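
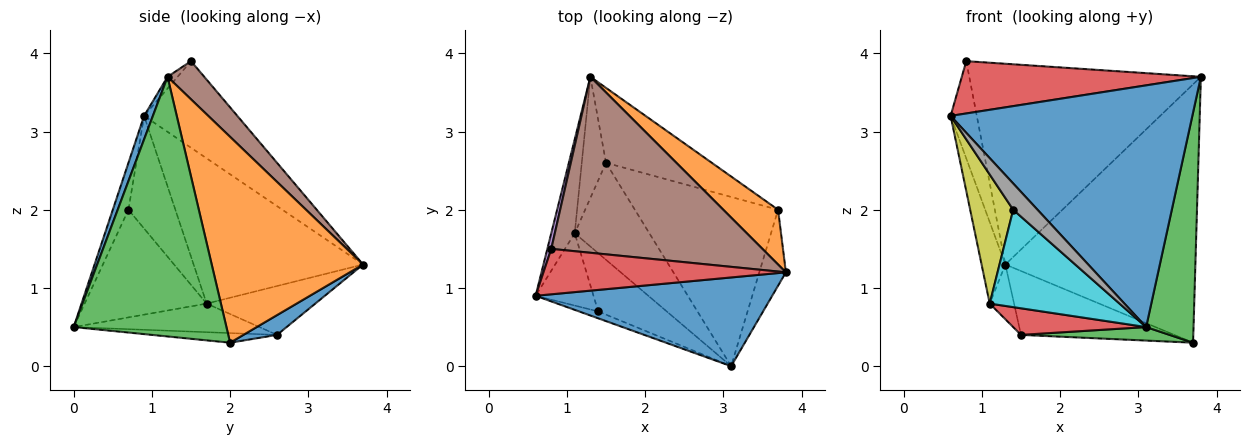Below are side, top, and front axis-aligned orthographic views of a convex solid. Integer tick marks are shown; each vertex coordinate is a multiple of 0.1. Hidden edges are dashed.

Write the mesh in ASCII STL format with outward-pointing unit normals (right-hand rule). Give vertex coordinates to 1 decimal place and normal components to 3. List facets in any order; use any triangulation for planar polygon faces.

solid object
 facet normal 0.034 -0.938 0.344
  outer loop
   vertex 3.1 0.0 0.5
   vertex 3.8 1.2 3.7
   vertex 0.6 0.9 3.2
  endloop
 endfacet
 facet normal 0.615 0.772 0.163
  outer loop
   vertex 3.7 2.0 0.3
   vertex 1.3 3.7 1.3
   vertex 3.8 1.2 3.7
  endloop
 endfacet
 facet normal 0.951 -0.295 -0.097
  outer loop
   vertex 3.7 2.0 0.3
   vertex 3.8 1.2 3.7
   vertex 3.1 0.0 0.5
  endloop
 endfacet
 facet normal -0.032 -0.754 0.656
  outer loop
   vertex 0.8 1.5 3.9
   vertex 0.6 0.9 3.2
   vertex 3.8 1.2 3.7
  endloop
 endfacet
 facet normal -0.962 0.270 0.043
  outer loop
   vertex 0.8 1.5 3.9
   vertex 1.3 3.7 1.3
   vertex 0.6 0.9 3.2
  endloop
 endfacet
 facet normal 0.118 0.747 0.655
  outer loop
   vertex 0.8 1.5 3.9
   vertex 3.8 1.2 3.7
   vertex 1.3 3.7 1.3
  endloop
 endfacet
 facet normal -0.978 0.137 -0.158
  outer loop
   vertex 1.1 1.7 0.8
   vertex 0.6 0.9 3.2
   vertex 1.3 3.7 1.3
  endloop
 endfacet
 facet normal -0.528 -0.821 -0.215
  outer loop
   vertex 1.4 0.7 2.0
   vertex 3.1 0.0 0.5
   vertex 0.6 0.9 3.2
  endloop
 endfacet
 facet normal -0.689 -0.632 -0.354
  outer loop
   vertex 1.4 0.7 2.0
   vertex 0.6 0.9 3.2
   vertex 1.1 1.7 0.8
  endloop
 endfacet
 facet normal -0.628 -0.668 -0.400
  outer loop
   vertex 1.4 0.7 2.0
   vertex 1.1 1.7 0.8
   vertex 3.1 0.0 0.5
  endloop
 endfacet
 facet normal 0.141 0.642 -0.754
  outer loop
   vertex 1.5 2.6 0.4
   vertex 1.3 3.7 1.3
   vertex 3.7 2.0 0.3
  endloop
 endfacet
 facet normal -0.878 0.197 -0.436
  outer loop
   vertex 1.5 2.6 0.4
   vertex 1.1 1.7 0.8
   vertex 1.3 3.7 1.3
  endloop
 endfacet
 facet normal -0.067 -0.079 -0.995
  outer loop
   vertex 1.5 2.6 0.4
   vertex 3.7 2.0 0.3
   vertex 3.1 0.0 0.5
  endloop
 endfacet
 facet normal -0.347 -0.248 -0.905
  outer loop
   vertex 1.5 2.6 0.4
   vertex 3.1 0.0 0.5
   vertex 1.1 1.7 0.8
  endloop
 endfacet
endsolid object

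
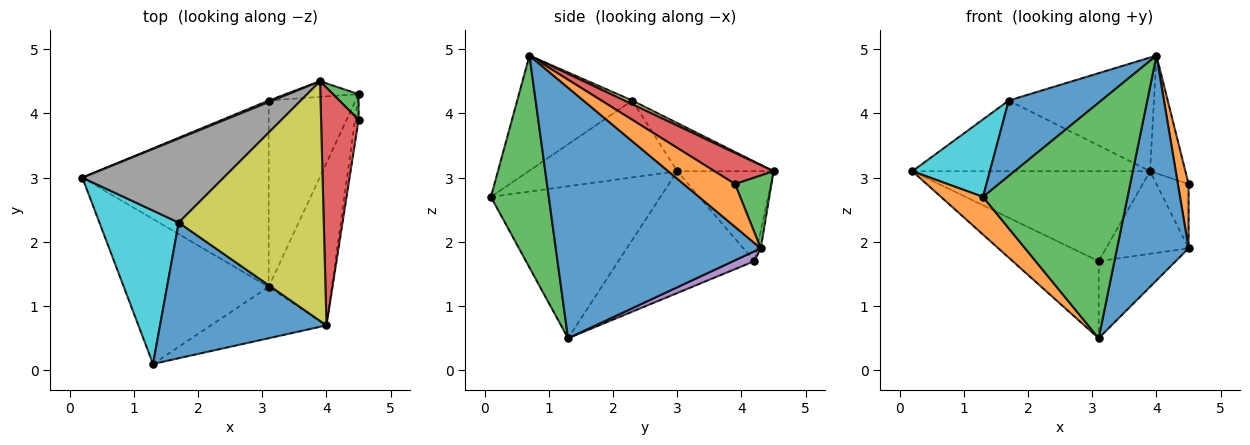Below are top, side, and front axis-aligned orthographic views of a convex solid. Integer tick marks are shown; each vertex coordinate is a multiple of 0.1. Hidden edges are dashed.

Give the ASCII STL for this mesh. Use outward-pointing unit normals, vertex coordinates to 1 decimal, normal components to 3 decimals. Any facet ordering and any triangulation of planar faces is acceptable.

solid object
 facet normal 0.918 -0.321 -0.232
  outer loop
   vertex 3.1 1.3 0.5
   vertex 4.5 4.3 1.9
   vertex 4.0 0.7 4.9
  endloop
 endfacet
 facet normal -0.712 -0.177 -0.679
  outer loop
   vertex 1.3 0.1 2.7
   vertex 0.2 3.0 3.1
   vertex 3.1 1.3 0.5
  endloop
 endfacet
 facet normal 0.364 -0.910 -0.199
  outer loop
   vertex 1.3 0.1 2.7
   vertex 3.1 1.3 0.5
   vertex 4.0 0.7 4.9
  endloop
 endfacet
 facet normal -0.517 0.327 -0.791
  outer loop
   vertex 3.1 4.2 1.7
   vertex 3.1 1.3 0.5
   vertex 0.2 3.0 3.1
  endloop
 endfacet
 facet normal 0.104 0.380 -0.919
  outer loop
   vertex 3.1 4.2 1.7
   vertex 4.5 4.3 1.9
   vertex 3.1 1.3 0.5
  endloop
 endfacet
 facet normal -0.376 0.927 0.016
  outer loop
   vertex 3.1 4.2 1.7
   vertex 0.2 3.0 3.1
   vertex 3.9 4.5 3.1
  endloop
 endfacet
 facet normal -0.044 0.982 -0.185
  outer loop
   vertex 3.1 4.2 1.7
   vertex 3.9 4.5 3.1
   vertex 4.5 4.3 1.9
  endloop
 endfacet
 facet normal -0.252 0.623 0.741
  outer loop
   vertex 1.7 2.3 4.2
   vertex 3.9 4.5 3.1
   vertex 0.2 3.0 3.1
  endloop
 endfacet
 facet normal 0.023 0.428 0.903
  outer loop
   vertex 1.7 2.3 4.2
   vertex 4.0 0.7 4.9
   vertex 3.9 4.5 3.1
  endloop
 endfacet
 facet normal -0.654 -0.341 0.675
  outer loop
   vertex 1.7 2.3 4.2
   vertex 0.2 3.0 3.1
   vertex 1.3 0.1 2.7
  endloop
 endfacet
 facet normal -0.517 -0.416 0.748
  outer loop
   vertex 1.7 2.3 4.2
   vertex 1.3 0.1 2.7
   vertex 4.0 0.7 4.9
  endloop
 endfacet
 facet normal 0.976 -0.203 -0.081
  outer loop
   vertex 4.5 3.9 2.9
   vertex 4.0 0.7 4.9
   vertex 4.5 4.3 1.9
  endloop
 endfacet
 facet normal 0.725 0.640 0.256
  outer loop
   vertex 4.5 3.9 2.9
   vertex 4.5 4.3 1.9
   vertex 3.9 4.5 3.1
  endloop
 endfacet
 facet normal 0.596 0.356 0.719
  outer loop
   vertex 4.5 3.9 2.9
   vertex 3.9 4.5 3.1
   vertex 4.0 0.7 4.9
  endloop
 endfacet
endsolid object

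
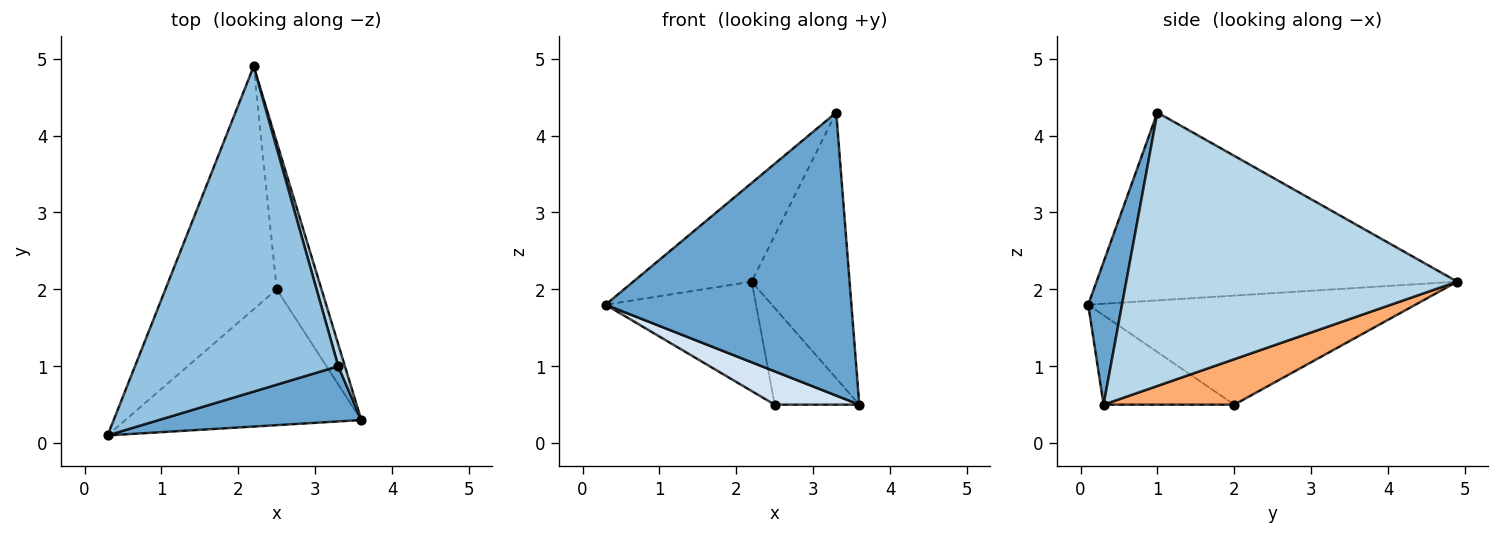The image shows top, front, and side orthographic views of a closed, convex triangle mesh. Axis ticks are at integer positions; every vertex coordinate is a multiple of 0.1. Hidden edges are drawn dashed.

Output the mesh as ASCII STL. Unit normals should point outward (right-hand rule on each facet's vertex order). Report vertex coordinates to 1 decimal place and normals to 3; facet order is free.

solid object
 facet normal 0.134 -0.973 0.190
  outer loop
   vertex 3.3 1.0 4.3
   vertex 0.3 0.1 1.8
   vertex 3.6 0.3 0.5
  endloop
 endfacet
 facet normal -0.663 0.217 0.717
  outer loop
   vertex 3.3 1.0 4.3
   vertex 2.2 4.9 2.1
   vertex 0.3 0.1 1.8
  endloop
 endfacet
 facet normal 0.959 0.284 0.023
  outer loop
   vertex 3.3 1.0 4.3
   vertex 3.6 0.3 0.5
   vertex 2.2 4.9 2.1
  endloop
 endfacet
 facet normal -0.345 -0.224 -0.911
  outer loop
   vertex 2.5 2.0 0.5
   vertex 3.6 0.3 0.5
   vertex 0.3 0.1 1.8
  endloop
 endfacet
 facet normal -0.666 0.306 -0.680
  outer loop
   vertex 2.5 2.0 0.5
   vertex 0.3 0.1 1.8
   vertex 2.2 4.9 2.1
  endloop
 endfacet
 facet normal 0.647 0.419 -0.637
  outer loop
   vertex 2.5 2.0 0.5
   vertex 2.2 4.9 2.1
   vertex 3.6 0.3 0.5
  endloop
 endfacet
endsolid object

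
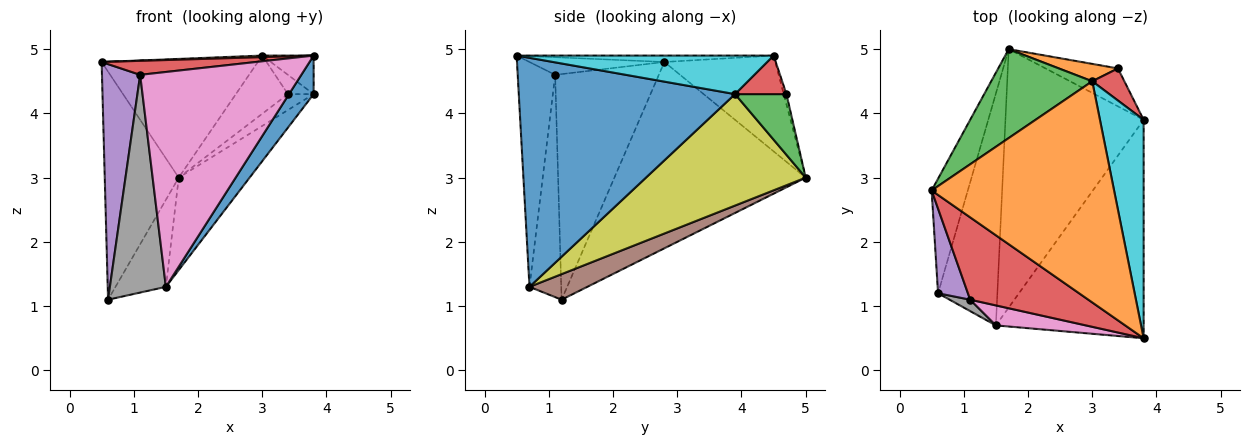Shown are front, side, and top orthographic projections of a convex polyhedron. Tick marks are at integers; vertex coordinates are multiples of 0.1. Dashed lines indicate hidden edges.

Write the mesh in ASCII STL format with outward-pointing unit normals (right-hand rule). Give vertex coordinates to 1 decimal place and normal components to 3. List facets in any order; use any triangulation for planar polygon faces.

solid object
 facet normal -0.918 0.355 -0.178
  outer loop
   vertex 0.6 1.2 1.1
   vertex 0.5 2.8 4.8
   vertex 1.7 5.0 3.0
  endloop
 endfacet
 facet normal -0.035 -0.007 0.999
  outer loop
   vertex 3.0 4.5 4.9
   vertex 0.5 2.8 4.8
   vertex 3.8 0.5 4.9
  endloop
 endfacet
 facet normal -0.494 0.696 0.521
  outer loop
   vertex 3.0 4.5 4.9
   vertex 1.7 5.0 3.0
   vertex 0.5 2.8 4.8
  endloop
 endfacet
 facet normal -0.145 -0.166 0.975
  outer loop
   vertex 1.1 1.1 4.6
   vertex 3.8 0.5 4.9
   vertex 0.5 2.8 4.8
  endloop
 endfacet
 facet normal -0.931 -0.343 0.123
  outer loop
   vertex 1.1 1.1 4.6
   vertex 0.5 2.8 4.8
   vertex 0.6 1.2 1.1
  endloop
 endfacet
 facet normal 0.374 0.326 -0.868
  outer loop
   vertex 1.5 0.7 1.3
   vertex 0.6 1.2 1.1
   vertex 1.7 5.0 3.0
  endloop
 endfacet
 facet normal -0.226 -0.970 0.090
  outer loop
   vertex 1.5 0.7 1.3
   vertex 3.8 0.5 4.9
   vertex 1.1 1.1 4.6
  endloop
 endfacet
 facet normal -0.493 -0.869 0.046
  outer loop
   vertex 1.5 0.7 1.3
   vertex 1.1 1.1 4.6
   vertex 0.6 1.2 1.1
  endloop
 endfacet
 facet normal 0.605 0.268 -0.750
  outer loop
   vertex 3.8 3.9 4.3
   vertex 1.5 0.7 1.3
   vertex 1.7 5.0 3.0
  endloop
 endfacet
 facet normal 0.656 0.131 0.743
  outer loop
   vertex 3.8 3.9 4.3
   vertex 3.0 4.5 4.9
   vertex 3.8 0.5 4.9
  endloop
 endfacet
 facet normal 0.836 -0.095 -0.540
  outer loop
   vertex 3.8 3.9 4.3
   vertex 3.8 0.5 4.9
   vertex 1.5 0.7 1.3
  endloop
 endfacet
 facet normal -0.050 0.957 0.286
  outer loop
   vertex 3.4 4.7 4.3
   vertex 1.7 5.0 3.0
   vertex 3.0 4.5 4.9
  endloop
 endfacet
 facet normal 0.612 0.306 -0.729
  outer loop
   vertex 3.4 4.7 4.3
   vertex 3.8 3.9 4.3
   vertex 1.7 5.0 3.0
  endloop
 endfacet
 facet normal 0.717 0.359 0.598
  outer loop
   vertex 3.4 4.7 4.3
   vertex 3.0 4.5 4.9
   vertex 3.8 3.9 4.3
  endloop
 endfacet
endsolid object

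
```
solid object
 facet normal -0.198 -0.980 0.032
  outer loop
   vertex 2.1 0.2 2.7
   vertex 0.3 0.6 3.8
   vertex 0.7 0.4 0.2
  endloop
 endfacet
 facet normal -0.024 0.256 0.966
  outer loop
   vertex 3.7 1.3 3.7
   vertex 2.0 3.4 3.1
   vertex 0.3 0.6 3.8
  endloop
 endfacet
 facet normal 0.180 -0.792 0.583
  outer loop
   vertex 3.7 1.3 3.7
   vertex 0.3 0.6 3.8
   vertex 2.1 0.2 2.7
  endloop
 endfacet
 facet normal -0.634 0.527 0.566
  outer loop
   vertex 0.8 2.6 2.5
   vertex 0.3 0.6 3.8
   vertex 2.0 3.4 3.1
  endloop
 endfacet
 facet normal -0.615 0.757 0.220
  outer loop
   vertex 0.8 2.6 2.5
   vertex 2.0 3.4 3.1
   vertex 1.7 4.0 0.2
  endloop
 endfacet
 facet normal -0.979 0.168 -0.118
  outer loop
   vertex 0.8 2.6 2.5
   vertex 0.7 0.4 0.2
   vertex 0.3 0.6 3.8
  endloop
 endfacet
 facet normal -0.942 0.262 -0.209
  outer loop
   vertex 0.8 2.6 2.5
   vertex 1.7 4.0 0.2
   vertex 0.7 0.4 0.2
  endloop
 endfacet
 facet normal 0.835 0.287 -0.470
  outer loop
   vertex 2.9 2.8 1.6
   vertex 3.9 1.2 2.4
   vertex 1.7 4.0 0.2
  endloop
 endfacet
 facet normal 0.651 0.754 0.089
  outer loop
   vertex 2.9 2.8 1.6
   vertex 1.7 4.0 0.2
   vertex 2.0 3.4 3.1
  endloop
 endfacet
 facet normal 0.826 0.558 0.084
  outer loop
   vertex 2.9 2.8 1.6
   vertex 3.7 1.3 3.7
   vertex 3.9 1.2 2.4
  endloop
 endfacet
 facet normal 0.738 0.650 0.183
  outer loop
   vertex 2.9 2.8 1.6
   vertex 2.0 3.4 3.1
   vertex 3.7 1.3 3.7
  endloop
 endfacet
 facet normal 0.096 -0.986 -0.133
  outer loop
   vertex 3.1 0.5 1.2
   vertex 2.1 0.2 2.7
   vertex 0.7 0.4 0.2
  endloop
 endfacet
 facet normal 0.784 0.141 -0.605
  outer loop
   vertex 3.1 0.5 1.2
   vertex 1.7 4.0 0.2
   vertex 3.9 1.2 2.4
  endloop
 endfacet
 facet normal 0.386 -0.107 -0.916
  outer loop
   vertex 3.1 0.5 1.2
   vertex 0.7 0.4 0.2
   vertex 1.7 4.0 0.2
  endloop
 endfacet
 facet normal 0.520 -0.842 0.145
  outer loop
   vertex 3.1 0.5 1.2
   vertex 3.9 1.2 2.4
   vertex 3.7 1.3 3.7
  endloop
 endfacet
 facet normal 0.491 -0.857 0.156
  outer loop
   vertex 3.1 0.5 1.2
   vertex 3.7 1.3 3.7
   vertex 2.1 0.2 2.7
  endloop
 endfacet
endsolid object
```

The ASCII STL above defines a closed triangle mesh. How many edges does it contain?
24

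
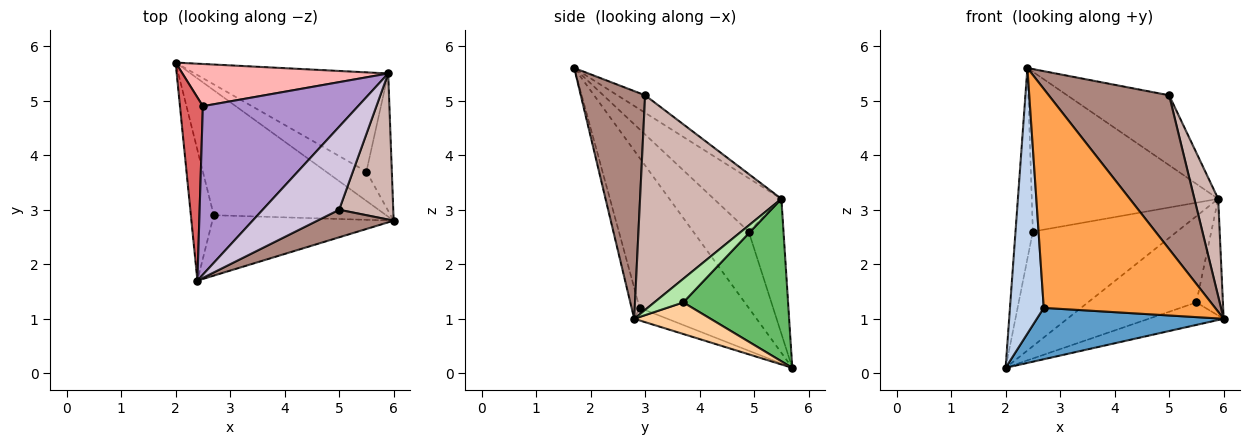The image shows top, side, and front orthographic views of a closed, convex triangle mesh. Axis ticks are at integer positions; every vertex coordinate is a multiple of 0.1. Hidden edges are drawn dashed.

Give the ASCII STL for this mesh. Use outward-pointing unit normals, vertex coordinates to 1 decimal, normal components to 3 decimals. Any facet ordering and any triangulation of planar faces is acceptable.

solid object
 facet normal -0.067 -0.379 -0.923
  outer loop
   vertex 2.7 2.9 1.2
   vertex 2.0 5.7 0.1
   vertex 6.0 2.8 1.0
  endloop
 endfacet
 facet normal -0.945 -0.293 -0.144
  outer loop
   vertex 2.7 2.9 1.2
   vertex 2.4 1.7 5.6
   vertex 2.0 5.7 0.1
  endloop
 endfacet
 facet normal -0.045 -0.963 -0.266
  outer loop
   vertex 2.7 2.9 1.2
   vertex 6.0 2.8 1.0
   vertex 2.4 1.7 5.6
  endloop
 endfacet
 facet normal 0.527 0.517 -0.674
  outer loop
   vertex 5.5 3.7 1.3
   vertex 6.0 2.8 1.0
   vertex 2.0 5.7 0.1
  endloop
 endfacet
 facet normal 0.535 0.554 -0.638
  outer loop
   vertex 5.5 3.7 1.3
   vertex 2.0 5.7 0.1
   vertex 5.9 5.5 3.2
  endloop
 endfacet
 facet normal 0.578 0.528 -0.622
  outer loop
   vertex 5.5 3.7 1.3
   vertex 5.9 5.5 3.2
   vertex 6.0 2.8 1.0
  endloop
 endfacet
 facet normal -0.918 0.287 0.275
  outer loop
   vertex 2.5 4.9 2.6
   vertex 2.0 5.7 0.1
   vertex 2.4 1.7 5.6
  endloop
 endfacet
 facet normal -0.221 0.915 0.337
  outer loop
   vertex 2.5 4.9 2.6
   vertex 5.9 5.5 3.2
   vertex 2.0 5.7 0.1
  endloop
 endfacet
 facet normal -0.242 0.668 0.704
  outer loop
   vertex 2.5 4.9 2.6
   vertex 2.4 1.7 5.6
   vertex 5.9 5.5 3.2
  endloop
 endfacet
 facet normal -0.172 0.635 0.753
  outer loop
   vertex 5.0 3.0 5.1
   vertex 5.9 5.5 3.2
   vertex 2.4 1.7 5.6
  endloop
 endfacet
 facet normal 0.466 -0.871 0.156
  outer loop
   vertex 5.0 3.0 5.1
   vertex 2.4 1.7 5.6
   vertex 6.0 2.8 1.0
  endloop
 endfacet
 facet normal 0.957 -0.161 0.241
  outer loop
   vertex 5.0 3.0 5.1
   vertex 6.0 2.8 1.0
   vertex 5.9 5.5 3.2
  endloop
 endfacet
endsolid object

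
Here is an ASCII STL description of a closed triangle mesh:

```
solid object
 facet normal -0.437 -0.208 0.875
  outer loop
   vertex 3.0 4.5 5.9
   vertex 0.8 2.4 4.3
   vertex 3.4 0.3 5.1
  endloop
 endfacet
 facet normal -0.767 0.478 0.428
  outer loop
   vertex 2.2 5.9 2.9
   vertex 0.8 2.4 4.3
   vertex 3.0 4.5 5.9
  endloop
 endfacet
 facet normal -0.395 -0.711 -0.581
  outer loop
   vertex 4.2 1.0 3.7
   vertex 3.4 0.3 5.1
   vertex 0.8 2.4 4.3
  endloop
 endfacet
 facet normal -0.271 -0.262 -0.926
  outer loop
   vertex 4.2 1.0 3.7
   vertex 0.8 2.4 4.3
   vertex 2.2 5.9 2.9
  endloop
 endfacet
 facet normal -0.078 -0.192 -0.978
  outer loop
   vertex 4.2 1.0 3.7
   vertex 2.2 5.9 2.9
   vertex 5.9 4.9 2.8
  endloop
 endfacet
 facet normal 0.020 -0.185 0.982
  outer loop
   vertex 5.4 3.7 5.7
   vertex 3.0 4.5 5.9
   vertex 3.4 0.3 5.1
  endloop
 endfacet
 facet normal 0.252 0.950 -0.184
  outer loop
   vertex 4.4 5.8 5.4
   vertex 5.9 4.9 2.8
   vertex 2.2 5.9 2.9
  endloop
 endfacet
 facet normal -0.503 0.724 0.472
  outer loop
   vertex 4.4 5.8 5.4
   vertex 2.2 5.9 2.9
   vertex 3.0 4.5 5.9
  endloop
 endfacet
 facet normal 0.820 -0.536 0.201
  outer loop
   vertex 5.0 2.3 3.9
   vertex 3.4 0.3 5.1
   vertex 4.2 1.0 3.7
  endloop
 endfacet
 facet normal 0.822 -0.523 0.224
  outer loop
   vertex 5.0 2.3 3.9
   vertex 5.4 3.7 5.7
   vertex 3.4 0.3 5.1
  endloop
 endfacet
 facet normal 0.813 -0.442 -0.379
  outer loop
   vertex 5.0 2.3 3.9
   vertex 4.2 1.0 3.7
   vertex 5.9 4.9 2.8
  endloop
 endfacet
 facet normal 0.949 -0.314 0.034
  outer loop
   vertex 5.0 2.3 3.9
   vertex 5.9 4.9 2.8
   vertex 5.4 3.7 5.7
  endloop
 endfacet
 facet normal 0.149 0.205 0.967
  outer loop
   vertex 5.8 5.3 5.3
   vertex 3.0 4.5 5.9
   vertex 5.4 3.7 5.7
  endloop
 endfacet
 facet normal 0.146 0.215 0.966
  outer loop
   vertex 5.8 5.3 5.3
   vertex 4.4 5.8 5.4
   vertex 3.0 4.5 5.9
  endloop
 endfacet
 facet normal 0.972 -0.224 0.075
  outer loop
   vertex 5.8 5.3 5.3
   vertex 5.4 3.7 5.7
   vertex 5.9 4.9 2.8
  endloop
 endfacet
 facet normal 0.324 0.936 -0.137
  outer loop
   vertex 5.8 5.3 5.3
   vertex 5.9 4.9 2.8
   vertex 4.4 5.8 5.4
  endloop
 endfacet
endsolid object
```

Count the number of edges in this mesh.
24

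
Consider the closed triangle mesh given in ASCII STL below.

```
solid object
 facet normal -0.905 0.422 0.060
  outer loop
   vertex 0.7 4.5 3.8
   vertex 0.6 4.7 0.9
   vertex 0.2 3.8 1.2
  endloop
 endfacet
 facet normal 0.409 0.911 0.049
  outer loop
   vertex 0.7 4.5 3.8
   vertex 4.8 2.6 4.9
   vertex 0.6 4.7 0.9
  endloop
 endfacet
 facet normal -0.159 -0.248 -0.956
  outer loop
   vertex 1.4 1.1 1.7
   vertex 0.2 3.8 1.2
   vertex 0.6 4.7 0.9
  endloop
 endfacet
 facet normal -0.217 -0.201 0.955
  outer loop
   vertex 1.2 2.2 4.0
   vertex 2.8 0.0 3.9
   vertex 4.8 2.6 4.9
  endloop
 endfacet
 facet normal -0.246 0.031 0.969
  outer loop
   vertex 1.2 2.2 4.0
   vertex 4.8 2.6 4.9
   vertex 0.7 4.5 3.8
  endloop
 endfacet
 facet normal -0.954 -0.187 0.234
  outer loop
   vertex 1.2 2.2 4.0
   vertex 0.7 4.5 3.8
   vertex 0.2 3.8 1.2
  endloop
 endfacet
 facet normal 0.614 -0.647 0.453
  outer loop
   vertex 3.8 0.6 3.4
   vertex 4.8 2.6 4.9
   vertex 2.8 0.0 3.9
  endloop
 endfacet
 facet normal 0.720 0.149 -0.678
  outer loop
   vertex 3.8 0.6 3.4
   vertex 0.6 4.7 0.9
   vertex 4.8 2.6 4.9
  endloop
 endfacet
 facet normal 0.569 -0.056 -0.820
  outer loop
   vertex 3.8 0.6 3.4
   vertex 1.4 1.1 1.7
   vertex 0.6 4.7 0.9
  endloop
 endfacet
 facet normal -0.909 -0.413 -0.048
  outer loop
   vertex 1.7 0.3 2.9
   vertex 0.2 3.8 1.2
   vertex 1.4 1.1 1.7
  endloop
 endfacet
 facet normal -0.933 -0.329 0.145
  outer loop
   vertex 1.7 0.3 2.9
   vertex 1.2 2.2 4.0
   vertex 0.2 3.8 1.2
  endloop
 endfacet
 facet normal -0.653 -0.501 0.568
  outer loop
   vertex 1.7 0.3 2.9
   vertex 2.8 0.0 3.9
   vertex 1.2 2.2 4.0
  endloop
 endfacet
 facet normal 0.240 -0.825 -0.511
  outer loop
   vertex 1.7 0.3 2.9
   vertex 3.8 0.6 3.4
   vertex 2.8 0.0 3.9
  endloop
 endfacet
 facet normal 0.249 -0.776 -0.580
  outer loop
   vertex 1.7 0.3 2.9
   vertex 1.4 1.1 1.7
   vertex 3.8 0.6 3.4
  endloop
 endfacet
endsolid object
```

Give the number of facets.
14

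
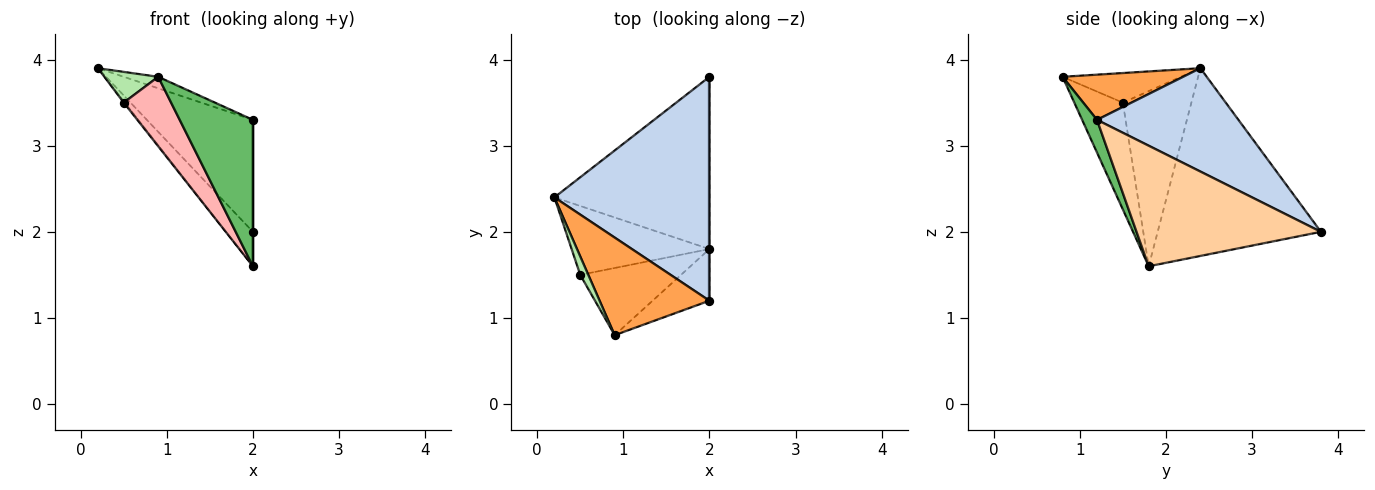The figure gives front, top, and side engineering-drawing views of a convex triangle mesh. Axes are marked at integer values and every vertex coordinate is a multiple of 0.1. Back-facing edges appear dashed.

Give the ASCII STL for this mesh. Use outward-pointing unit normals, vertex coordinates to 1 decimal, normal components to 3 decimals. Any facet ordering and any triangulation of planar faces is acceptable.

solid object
 facet normal -0.765 0.126 -0.632
  outer loop
   vertex 2.0 1.8 1.6
   vertex 0.2 2.4 3.9
   vertex 2.0 3.8 2.0
  endloop
 endfacet
 facet normal 0.512 0.384 0.768
  outer loop
   vertex 2.0 1.2 3.3
   vertex 2.0 3.8 2.0
   vertex 0.2 2.4 3.9
  endloop
 endfacet
 facet normal 0.379 0.108 0.919
  outer loop
   vertex 2.0 1.2 3.3
   vertex 0.2 2.4 3.9
   vertex 0.9 0.8 3.8
  endloop
 endfacet
 facet normal 1.000 0.000 0.000
  outer loop
   vertex 2.0 1.2 3.3
   vertex 2.0 1.8 1.6
   vertex 2.0 3.8 2.0
  endloop
 endfacet
 facet normal 0.188 -0.926 -0.327
  outer loop
   vertex 2.0 1.2 3.3
   vertex 0.9 0.8 3.8
   vertex 2.0 1.8 1.6
  endloop
 endfacet
 facet normal -0.884 -0.402 0.241
  outer loop
   vertex 0.5 1.5 3.5
   vertex 0.9 0.8 3.8
   vertex 0.2 2.4 3.9
  endloop
 endfacet
 facet normal -0.786 0.013 -0.618
  outer loop
   vertex 0.5 1.5 3.5
   vertex 0.2 2.4 3.9
   vertex 2.0 1.8 1.6
  endloop
 endfacet
 facet normal -0.593 -0.579 -0.560
  outer loop
   vertex 0.5 1.5 3.5
   vertex 2.0 1.8 1.6
   vertex 0.9 0.8 3.8
  endloop
 endfacet
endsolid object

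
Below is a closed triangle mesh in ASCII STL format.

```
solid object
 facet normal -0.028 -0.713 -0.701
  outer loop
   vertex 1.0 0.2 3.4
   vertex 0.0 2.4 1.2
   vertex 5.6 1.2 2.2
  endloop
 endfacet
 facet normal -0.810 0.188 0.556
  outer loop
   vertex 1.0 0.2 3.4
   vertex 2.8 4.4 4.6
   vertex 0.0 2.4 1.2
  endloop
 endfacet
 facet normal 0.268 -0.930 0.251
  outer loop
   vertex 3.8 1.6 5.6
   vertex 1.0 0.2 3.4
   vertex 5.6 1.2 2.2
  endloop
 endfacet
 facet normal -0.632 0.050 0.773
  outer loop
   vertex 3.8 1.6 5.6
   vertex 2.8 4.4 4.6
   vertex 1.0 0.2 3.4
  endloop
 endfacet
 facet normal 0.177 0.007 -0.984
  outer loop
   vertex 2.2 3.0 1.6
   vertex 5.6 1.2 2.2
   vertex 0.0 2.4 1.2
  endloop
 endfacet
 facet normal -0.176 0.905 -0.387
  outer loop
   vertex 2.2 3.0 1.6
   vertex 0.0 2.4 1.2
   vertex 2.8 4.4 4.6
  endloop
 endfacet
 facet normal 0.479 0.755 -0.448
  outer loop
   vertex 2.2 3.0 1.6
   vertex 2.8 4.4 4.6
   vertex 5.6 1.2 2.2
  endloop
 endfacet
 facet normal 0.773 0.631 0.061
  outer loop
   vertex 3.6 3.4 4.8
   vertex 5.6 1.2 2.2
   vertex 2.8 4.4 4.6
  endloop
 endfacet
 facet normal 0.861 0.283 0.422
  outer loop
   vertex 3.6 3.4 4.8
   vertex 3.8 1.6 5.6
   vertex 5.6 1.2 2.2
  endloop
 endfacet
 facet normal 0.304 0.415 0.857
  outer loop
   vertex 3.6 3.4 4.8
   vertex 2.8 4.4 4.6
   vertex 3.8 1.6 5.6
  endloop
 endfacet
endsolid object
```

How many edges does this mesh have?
15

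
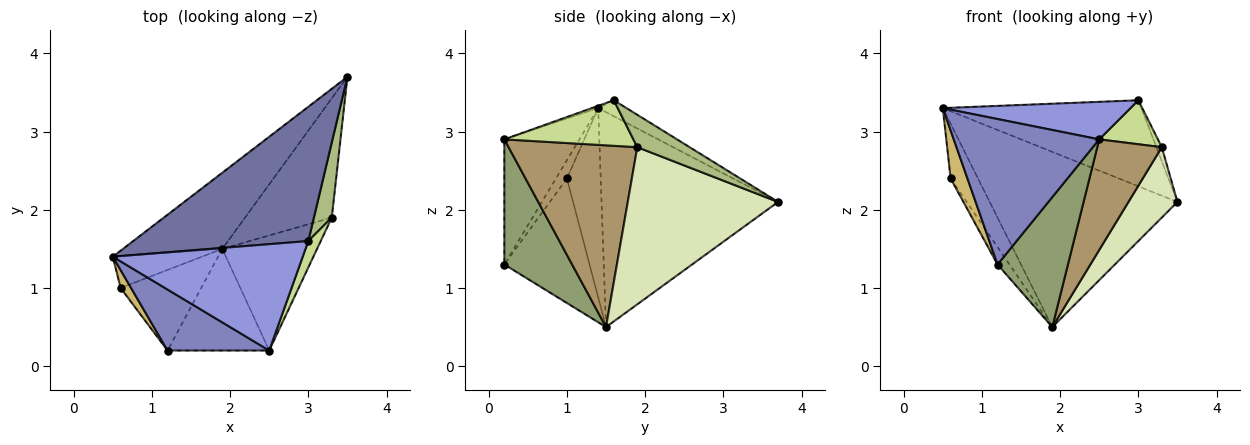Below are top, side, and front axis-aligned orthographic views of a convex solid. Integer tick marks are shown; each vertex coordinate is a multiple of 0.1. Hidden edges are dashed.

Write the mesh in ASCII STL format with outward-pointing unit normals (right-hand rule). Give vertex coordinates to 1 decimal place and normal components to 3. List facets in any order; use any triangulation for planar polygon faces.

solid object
 facet normal -0.077 0.538 0.839
  outer loop
   vertex 3.0 1.6 3.4
   vertex 3.5 3.7 2.1
   vertex 0.5 1.4 3.3
  endloop
 endfacet
 facet normal -0.430 -0.833 0.349
  outer loop
   vertex 2.5 0.2 2.9
   vertex 0.5 1.4 3.3
   vertex 1.2 0.2 1.3
  endloop
 endfacet
 facet normal -0.011 -0.333 0.943
  outer loop
   vertex 2.5 0.2 2.9
   vertex 3.0 1.6 3.4
   vertex 0.5 1.4 3.3
  endloop
 endfacet
 facet normal -0.653 0.694 -0.302
  outer loop
   vertex 1.9 1.5 0.5
   vertex 0.5 1.4 3.3
   vertex 3.5 3.7 2.1
  endloop
 endfacet
 facet normal 0.604 -0.628 -0.491
  outer loop
   vertex 1.9 1.5 0.5
   vertex 2.5 0.2 2.9
   vertex 1.2 0.2 1.3
  endloop
 endfacet
 facet normal 0.872 0.090 0.481
  outer loop
   vertex 3.3 1.9 2.8
   vertex 3.5 3.7 2.1
   vertex 3.0 1.6 3.4
  endloop
 endfacet
 facet normal 0.884 -0.402 0.241
  outer loop
   vertex 3.3 1.9 2.8
   vertex 3.0 1.6 3.4
   vertex 2.5 0.2 2.9
  endloop
 endfacet
 facet normal 0.842 -0.274 -0.465
  outer loop
   vertex 3.3 1.9 2.8
   vertex 1.9 1.5 0.5
   vertex 3.5 3.7 2.1
  endloop
 endfacet
 facet normal 0.810 -0.406 -0.423
  outer loop
   vertex 3.3 1.9 2.8
   vertex 2.5 0.2 2.9
   vertex 1.9 1.5 0.5
  endloop
 endfacet
 facet normal -0.521 -0.800 0.298
  outer loop
   vertex 0.6 1.0 2.4
   vertex 1.2 0.2 1.3
   vertex 0.5 1.4 3.3
  endloop
 endfacet
 facet normal -0.730 0.591 -0.344
  outer loop
   vertex 0.6 1.0 2.4
   vertex 0.5 1.4 3.3
   vertex 1.9 1.5 0.5
  endloop
 endfacet
 facet normal -0.834 0.117 -0.540
  outer loop
   vertex 0.6 1.0 2.4
   vertex 1.9 1.5 0.5
   vertex 1.2 0.2 1.3
  endloop
 endfacet
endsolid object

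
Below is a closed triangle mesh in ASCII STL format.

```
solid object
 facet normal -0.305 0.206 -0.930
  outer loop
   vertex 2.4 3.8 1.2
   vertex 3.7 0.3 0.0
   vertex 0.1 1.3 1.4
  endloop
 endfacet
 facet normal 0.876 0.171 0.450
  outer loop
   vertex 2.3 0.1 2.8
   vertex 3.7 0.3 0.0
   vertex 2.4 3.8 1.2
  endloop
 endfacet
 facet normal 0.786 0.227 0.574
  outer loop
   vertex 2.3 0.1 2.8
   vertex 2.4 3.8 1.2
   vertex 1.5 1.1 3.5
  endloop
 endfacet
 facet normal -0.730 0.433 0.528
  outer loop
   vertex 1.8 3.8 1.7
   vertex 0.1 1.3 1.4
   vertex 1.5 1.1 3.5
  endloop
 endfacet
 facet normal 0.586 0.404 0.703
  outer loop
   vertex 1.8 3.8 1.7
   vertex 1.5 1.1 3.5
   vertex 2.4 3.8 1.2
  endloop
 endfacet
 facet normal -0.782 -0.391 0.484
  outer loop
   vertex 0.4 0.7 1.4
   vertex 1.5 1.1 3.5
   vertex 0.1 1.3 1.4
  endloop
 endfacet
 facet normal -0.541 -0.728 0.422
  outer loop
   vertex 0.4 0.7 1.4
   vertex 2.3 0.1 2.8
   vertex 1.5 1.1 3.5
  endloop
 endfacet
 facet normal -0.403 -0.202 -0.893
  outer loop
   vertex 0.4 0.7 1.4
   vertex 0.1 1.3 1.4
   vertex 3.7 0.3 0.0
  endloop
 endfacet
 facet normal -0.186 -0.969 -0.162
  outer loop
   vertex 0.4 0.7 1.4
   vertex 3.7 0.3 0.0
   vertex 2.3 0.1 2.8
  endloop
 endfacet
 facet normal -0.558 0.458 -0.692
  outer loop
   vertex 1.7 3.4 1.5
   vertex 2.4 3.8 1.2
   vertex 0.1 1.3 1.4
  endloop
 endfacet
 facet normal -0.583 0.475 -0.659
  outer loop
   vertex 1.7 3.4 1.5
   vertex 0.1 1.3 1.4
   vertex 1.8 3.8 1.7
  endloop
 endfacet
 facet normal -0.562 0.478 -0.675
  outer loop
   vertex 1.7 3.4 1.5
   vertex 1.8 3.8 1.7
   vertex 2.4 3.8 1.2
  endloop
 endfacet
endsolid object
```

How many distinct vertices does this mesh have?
8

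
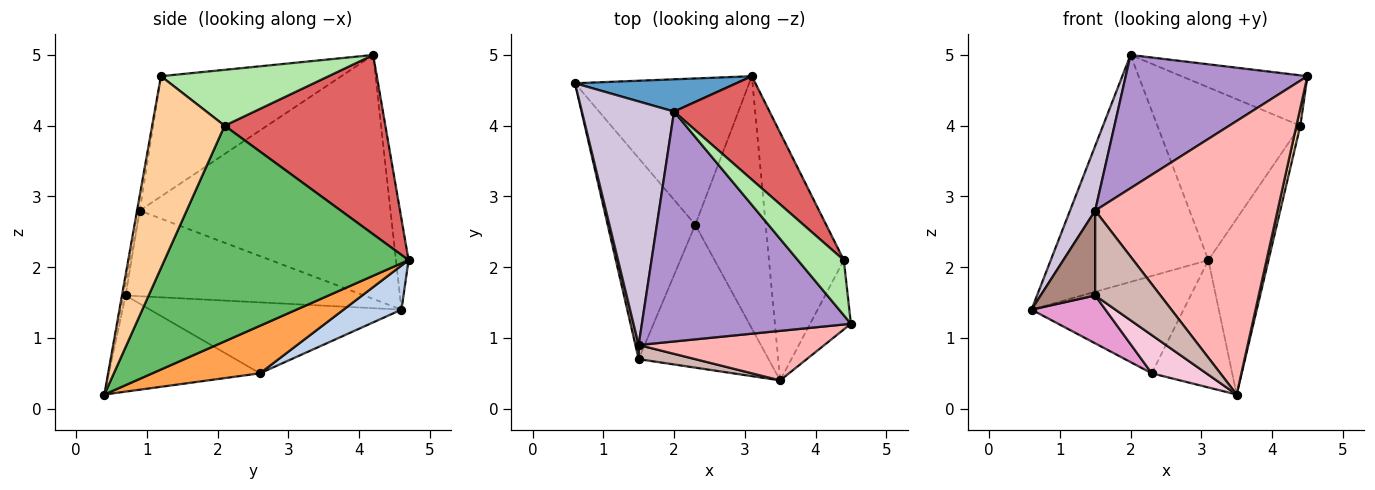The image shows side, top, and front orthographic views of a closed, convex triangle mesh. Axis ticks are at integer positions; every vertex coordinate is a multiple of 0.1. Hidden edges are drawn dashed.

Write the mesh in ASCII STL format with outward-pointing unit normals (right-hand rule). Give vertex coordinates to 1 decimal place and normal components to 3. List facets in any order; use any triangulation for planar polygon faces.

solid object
 facet normal -0.079 0.987 0.140
  outer loop
   vertex 2.0 4.2 5.0
   vertex 3.1 4.7 2.1
   vertex 0.6 4.6 1.4
  endloop
 endfacet
 facet normal 0.206 0.542 -0.815
  outer loop
   vertex 2.3 2.6 0.5
   vertex 0.6 4.6 1.4
   vertex 3.1 4.7 2.1
  endloop
 endfacet
 facet normal 0.516 0.386 -0.765
  outer loop
   vertex 2.3 2.6 0.5
   vertex 3.1 4.7 2.1
   vertex 3.5 0.4 0.2
  endloop
 endfacet
 facet normal 0.977 -0.053 -0.208
  outer loop
   vertex 4.4 2.1 4.0
   vertex 4.5 1.2 4.7
   vertex 3.5 0.4 0.2
  endloop
 endfacet
 facet normal 0.920 0.227 -0.319
  outer loop
   vertex 4.4 2.1 4.0
   vertex 3.5 0.4 0.2
   vertex 3.1 4.7 2.1
  endloop
 endfacet
 facet normal 0.668 0.502 0.550
  outer loop
   vertex 4.4 2.1 4.0
   vertex 2.0 4.2 5.0
   vertex 4.5 1.2 4.7
  endloop
 endfacet
 facet normal 0.694 0.617 0.370
  outer loop
   vertex 4.4 2.1 4.0
   vertex 3.1 4.7 2.1
   vertex 2.0 4.2 5.0
  endloop
 endfacet
 facet normal -0.014 -0.984 0.178
  outer loop
   vertex 1.5 0.9 2.8
   vertex 3.5 0.4 0.2
   vertex 4.5 1.2 4.7
  endloop
 endfacet
 facet normal -0.446 -0.449 0.775
  outer loop
   vertex 1.5 0.9 2.8
   vertex 4.5 1.2 4.7
   vertex 2.0 4.2 5.0
  endloop
 endfacet
 facet normal -0.931 -0.093 0.352
  outer loop
   vertex 1.5 0.9 2.8
   vertex 2.0 4.2 5.0
   vertex 0.6 4.6 1.4
  endloop
 endfacet
 facet normal -0.974 -0.223 0.037
  outer loop
   vertex 1.5 0.7 1.6
   vertex 1.5 0.9 2.8
   vertex 0.6 4.6 1.4
  endloop
 endfacet
 facet normal -0.033 -0.986 0.164
  outer loop
   vertex 1.5 0.7 1.6
   vertex 3.5 0.4 0.2
   vertex 1.5 0.9 2.8
  endloop
 endfacet
 facet normal -0.619 -0.182 -0.764
  outer loop
   vertex 1.5 0.7 1.6
   vertex 0.6 4.6 1.4
   vertex 2.3 2.6 0.5
  endloop
 endfacet
 facet normal -0.582 -0.210 -0.786
  outer loop
   vertex 1.5 0.7 1.6
   vertex 2.3 2.6 0.5
   vertex 3.5 0.4 0.2
  endloop
 endfacet
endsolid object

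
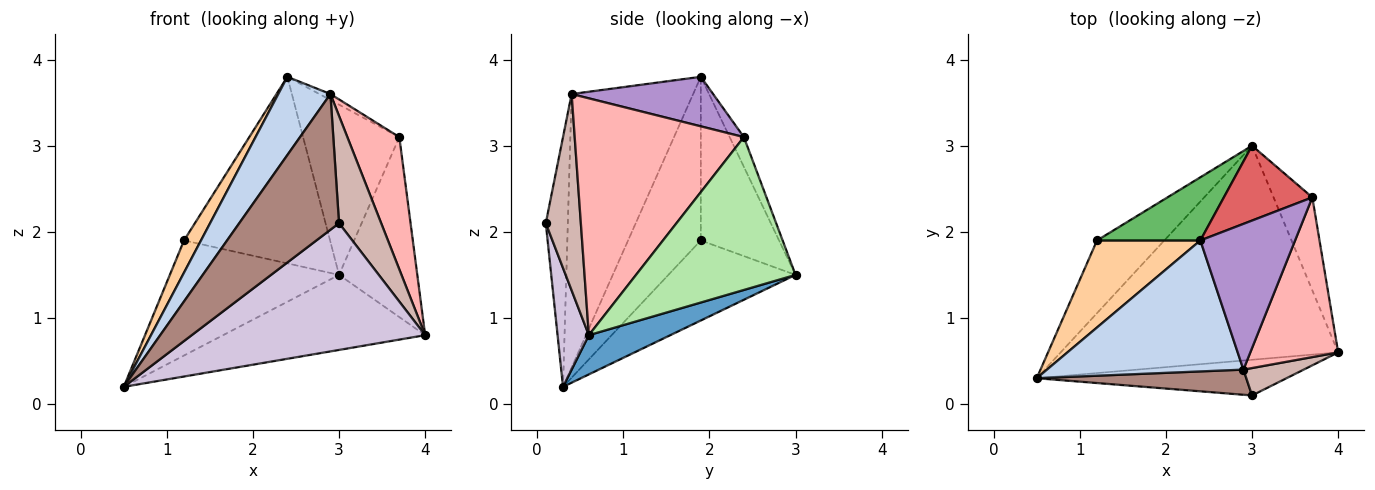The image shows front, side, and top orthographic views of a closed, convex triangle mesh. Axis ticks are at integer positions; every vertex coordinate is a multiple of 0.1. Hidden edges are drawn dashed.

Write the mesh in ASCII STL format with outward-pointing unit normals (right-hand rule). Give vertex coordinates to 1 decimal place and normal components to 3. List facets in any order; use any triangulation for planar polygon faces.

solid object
 facet normal 0.132 0.328 -0.935
  outer loop
   vertex 3.0 3.0 1.5
   vertex 4.0 0.6 0.8
   vertex 0.5 0.3 0.2
  endloop
 endfacet
 facet normal -0.767 -0.329 0.551
  outer loop
   vertex 2.9 0.4 3.6
   vertex 2.4 1.9 3.8
   vertex 0.5 0.3 0.2
  endloop
 endfacet
 facet normal -0.536 0.714 -0.451
  outer loop
   vertex 1.2 1.9 1.9
   vertex 3.0 3.0 1.5
   vertex 0.5 0.3 0.2
  endloop
 endfacet
 facet normal -0.829 -0.194 0.524
  outer loop
   vertex 1.2 1.9 1.9
   vertex 0.5 0.3 0.2
   vertex 2.4 1.9 3.8
  endloop
 endfacet
 facet normal -0.453 0.845 0.286
  outer loop
   vertex 1.2 1.9 1.9
   vertex 2.4 1.9 3.8
   vertex 3.0 3.0 1.5
  endloop
 endfacet
 facet normal 0.875 0.429 -0.222
  outer loop
   vertex 3.7 2.4 3.1
   vertex 4.0 0.6 0.8
   vertex 3.0 3.0 1.5
  endloop
 endfacet
 facet normal -0.134 0.907 0.399
  outer loop
   vertex 3.7 2.4 3.1
   vertex 3.0 3.0 1.5
   vertex 2.4 1.9 3.8
  endloop
 endfacet
 facet normal 0.901 -0.277 0.334
  outer loop
   vertex 3.7 2.4 3.1
   vertex 2.9 0.4 3.6
   vertex 4.0 0.6 0.8
  endloop
 endfacet
 facet normal 0.463 0.036 0.886
  outer loop
   vertex 3.7 2.4 3.1
   vertex 2.4 1.9 3.8
   vertex 2.9 0.4 3.6
  endloop
 endfacet
 facet normal 0.128 -0.955 -0.269
  outer loop
   vertex 3.0 0.1 2.1
   vertex 0.5 0.3 0.2
   vertex 4.0 0.6 0.8
  endloop
 endfacet
 facet normal -0.212 -0.961 0.178
  outer loop
   vertex 3.0 0.1 2.1
   vertex 2.9 0.4 3.6
   vertex 0.5 0.3 0.2
  endloop
 endfacet
 facet normal 0.628 -0.754 0.193
  outer loop
   vertex 3.0 0.1 2.1
   vertex 4.0 0.6 0.8
   vertex 2.9 0.4 3.6
  endloop
 endfacet
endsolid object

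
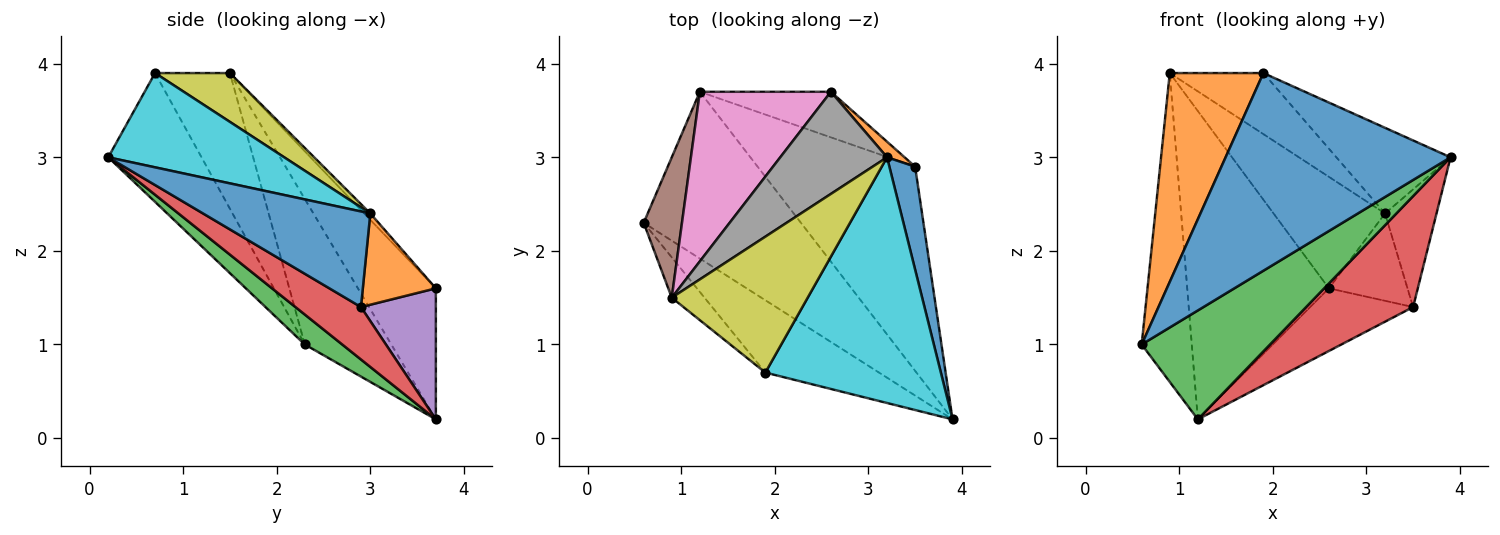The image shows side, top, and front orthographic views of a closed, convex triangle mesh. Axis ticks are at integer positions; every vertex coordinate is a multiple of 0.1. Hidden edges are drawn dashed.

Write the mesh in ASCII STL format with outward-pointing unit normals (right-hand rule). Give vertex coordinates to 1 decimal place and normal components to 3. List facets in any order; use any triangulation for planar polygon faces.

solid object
 facet normal -0.363 -0.875 -0.320
  outer loop
   vertex 1.9 0.7 3.9
   vertex 0.6 2.3 1.0
   vertex 3.9 0.2 3.0
  endloop
 endfacet
 facet normal -0.618 -0.772 -0.149
  outer loop
   vertex 1.9 0.7 3.9
   vertex 0.9 1.5 3.9
   vertex 0.6 2.3 1.0
  endloop
 endfacet
 facet normal 0.157 -0.540 -0.827
  outer loop
   vertex 1.2 3.7 0.2
   vertex 3.9 0.2 3.0
   vertex 0.6 2.3 1.0
  endloop
 endfacet
 facet normal 0.281 -0.458 -0.843
  outer loop
   vertex 1.2 3.7 0.2
   vertex 3.5 2.9 1.4
   vertex 3.9 0.2 3.0
  endloop
 endfacet
 facet normal 0.507 0.697 -0.507
  outer loop
   vertex 1.2 3.7 0.2
   vertex 2.6 3.7 1.6
   vertex 3.5 2.9 1.4
  endloop
 endfacet
 facet normal -0.844 0.489 0.222
  outer loop
   vertex 1.2 3.7 0.2
   vertex 0.6 2.3 1.0
   vertex 0.9 1.5 3.9
  endloop
 endfacet
 facet normal -0.434 0.789 0.434
  outer loop
   vertex 1.2 3.7 0.2
   vertex 0.9 1.5 3.9
   vertex 2.6 3.7 1.6
  endloop
 endfacet
 facet normal -0.040 0.737 0.675
  outer loop
   vertex 3.2 3.0 2.4
   vertex 2.6 3.7 1.6
   vertex 0.9 1.5 3.9
  endloop
 endfacet
 facet normal 0.311 0.389 0.867
  outer loop
   vertex 3.2 3.0 2.4
   vertex 0.9 1.5 3.9
   vertex 1.9 0.7 3.9
  endloop
 endfacet
 facet normal 0.452 0.294 0.842
  outer loop
   vertex 3.2 3.0 2.4
   vertex 1.9 0.7 3.9
   vertex 3.9 0.2 3.0
  endloop
 endfacet
 facet normal 0.926 0.285 0.249
  outer loop
   vertex 3.2 3.0 2.4
   vertex 3.9 0.2 3.0
   vertex 3.5 2.9 1.4
  endloop
 endfacet
 facet normal 0.675 0.727 0.130
  outer loop
   vertex 3.2 3.0 2.4
   vertex 3.5 2.9 1.4
   vertex 2.6 3.7 1.6
  endloop
 endfacet
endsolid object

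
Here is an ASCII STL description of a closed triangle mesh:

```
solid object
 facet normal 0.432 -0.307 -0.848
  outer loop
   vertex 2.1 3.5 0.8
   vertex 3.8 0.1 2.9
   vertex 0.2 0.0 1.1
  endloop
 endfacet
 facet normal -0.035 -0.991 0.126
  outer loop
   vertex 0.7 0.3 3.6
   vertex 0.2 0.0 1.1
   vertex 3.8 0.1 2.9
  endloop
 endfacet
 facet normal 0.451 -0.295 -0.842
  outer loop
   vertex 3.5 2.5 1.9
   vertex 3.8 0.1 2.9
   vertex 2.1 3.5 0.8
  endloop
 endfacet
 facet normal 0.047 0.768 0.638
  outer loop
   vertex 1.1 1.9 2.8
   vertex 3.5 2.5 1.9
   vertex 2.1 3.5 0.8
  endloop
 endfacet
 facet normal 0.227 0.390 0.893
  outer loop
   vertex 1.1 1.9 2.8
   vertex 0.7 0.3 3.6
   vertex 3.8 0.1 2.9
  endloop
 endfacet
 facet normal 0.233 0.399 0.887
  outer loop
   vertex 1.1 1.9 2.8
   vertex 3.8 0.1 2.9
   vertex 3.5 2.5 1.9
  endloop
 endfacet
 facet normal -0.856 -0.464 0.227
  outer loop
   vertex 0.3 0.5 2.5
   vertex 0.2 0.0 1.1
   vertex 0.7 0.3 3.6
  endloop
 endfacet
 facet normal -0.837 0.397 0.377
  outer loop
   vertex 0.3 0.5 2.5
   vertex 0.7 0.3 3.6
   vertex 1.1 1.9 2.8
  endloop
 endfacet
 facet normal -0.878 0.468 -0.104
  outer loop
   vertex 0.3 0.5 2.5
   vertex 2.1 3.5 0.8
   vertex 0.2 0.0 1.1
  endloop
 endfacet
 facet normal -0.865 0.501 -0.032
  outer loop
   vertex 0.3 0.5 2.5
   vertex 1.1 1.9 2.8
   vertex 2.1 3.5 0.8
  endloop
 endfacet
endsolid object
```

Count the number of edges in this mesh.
15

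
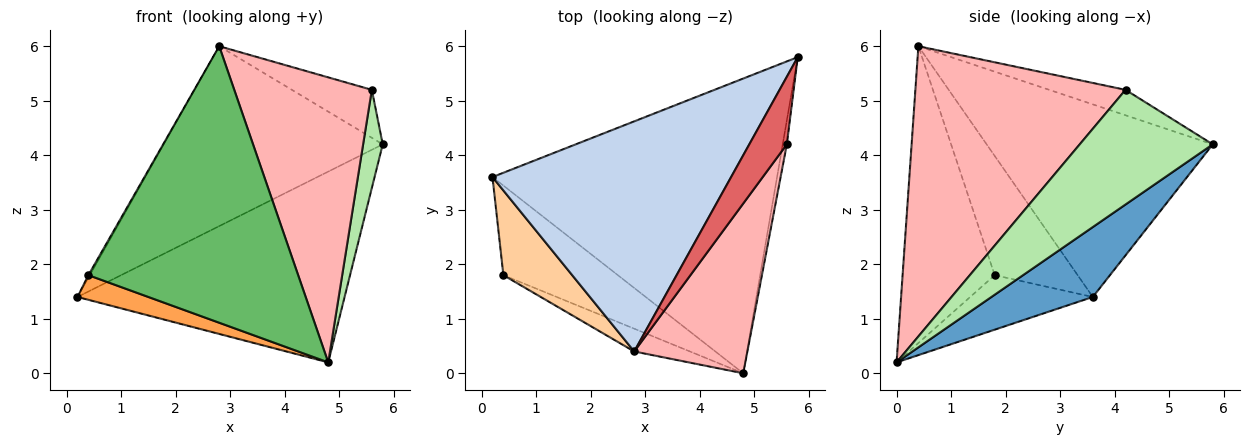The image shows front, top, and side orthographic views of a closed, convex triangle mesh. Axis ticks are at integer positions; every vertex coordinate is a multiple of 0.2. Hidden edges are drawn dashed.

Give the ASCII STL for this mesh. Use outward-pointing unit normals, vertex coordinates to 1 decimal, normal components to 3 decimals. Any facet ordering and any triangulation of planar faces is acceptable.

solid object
 facet normal 0.202 0.532 -0.822
  outer loop
   vertex 4.8 0.0 0.2
   vertex 0.2 3.6 1.4
   vertex 5.8 5.8 4.2
  endloop
 endfacet
 facet normal -0.537 0.520 0.665
  outer loop
   vertex 2.8 0.4 6.0
   vertex 5.8 5.8 4.2
   vertex 0.2 3.6 1.4
  endloop
 endfacet
 facet normal -0.417 -0.241 -0.876
  outer loop
   vertex 0.4 1.8 1.8
   vertex 0.2 3.6 1.4
   vertex 4.8 0.0 0.2
  endloop
 endfacet
 facet normal -0.866 0.015 0.500
  outer loop
   vertex 0.4 1.8 1.8
   vertex 2.8 0.4 6.0
   vertex 0.2 3.6 1.4
  endloop
 endfacet
 facet normal -0.401 -0.913 -0.075
  outer loop
   vertex 0.4 1.8 1.8
   vertex 4.8 0.0 0.2
   vertex 2.8 0.4 6.0
  endloop
 endfacet
 facet normal 0.989 -0.146 -0.036
  outer loop
   vertex 5.6 4.2 5.2
   vertex 4.8 0.0 0.2
   vertex 5.8 5.8 4.2
  endloop
 endfacet
 facet normal -0.484 0.507 0.714
  outer loop
   vertex 5.6 4.2 5.2
   vertex 5.8 5.8 4.2
   vertex 2.8 0.4 6.0
  endloop
 endfacet
 facet normal 0.795 -0.521 0.310
  outer loop
   vertex 5.6 4.2 5.2
   vertex 2.8 0.4 6.0
   vertex 4.8 0.0 0.2
  endloop
 endfacet
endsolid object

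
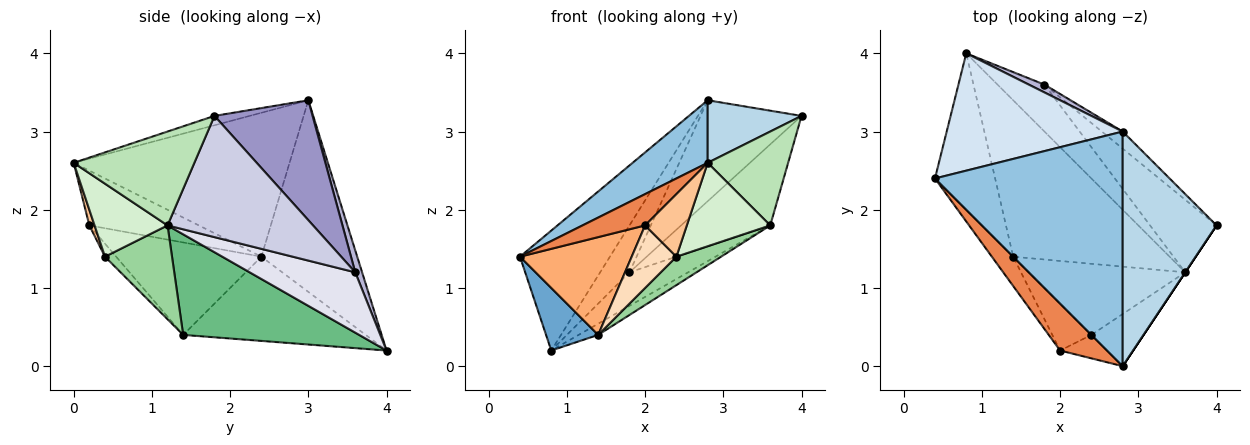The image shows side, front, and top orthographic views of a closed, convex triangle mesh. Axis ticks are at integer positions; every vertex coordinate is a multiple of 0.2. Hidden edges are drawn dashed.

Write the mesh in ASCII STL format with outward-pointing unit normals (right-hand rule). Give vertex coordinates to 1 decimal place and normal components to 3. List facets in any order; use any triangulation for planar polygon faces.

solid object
 facet normal -0.793 -0.226 -0.566
  outer loop
   vertex 1.4 1.4 0.4
   vertex 0.4 2.4 1.4
   vertex 0.8 4.0 0.2
  endloop
 endfacet
 facet normal -0.595 -0.207 0.776
  outer loop
   vertex 2.8 3.0 3.4
   vertex 0.4 2.4 1.4
   vertex 2.8 0.0 2.6
  endloop
 endfacet
 facet normal -0.096 -0.256 0.962
  outer loop
   vertex 2.8 3.0 3.4
   vertex 2.8 0.0 2.6
   vertex 4.0 1.8 3.2
  endloop
 endfacet
 facet normal -0.606 0.569 0.556
  outer loop
   vertex 2.8 3.0 3.4
   vertex 0.8 4.0 0.2
   vertex 0.4 2.4 1.4
  endloop
 endfacet
 facet normal -0.697 -0.398 0.597
  outer loop
   vertex 2.0 0.2 1.8
   vertex 2.8 0.0 2.6
   vertex 0.4 2.4 1.4
  endloop
 endfacet
 facet normal -0.780 -0.600 -0.180
  outer loop
   vertex 2.0 0.2 1.8
   vertex 0.4 2.4 1.4
   vertex 1.4 1.4 0.4
  endloop
 endfacet
 facet normal 0.116 -0.930 -0.349
  outer loop
   vertex 2.4 0.4 1.4
   vertex 2.8 0.0 2.6
   vertex 2.0 0.2 1.8
  endloop
 endfacet
 facet normal -0.196 -0.784 -0.588
  outer loop
   vertex 2.4 0.4 1.4
   vertex 2.0 0.2 1.8
   vertex 1.4 1.4 0.4
  endloop
 endfacet
 facet normal 0.540 0.060 -0.840
  outer loop
   vertex 3.6 1.2 1.8
   vertex 1.4 1.4 0.4
   vertex 0.8 4.0 0.2
  endloop
 endfacet
 facet normal 0.487 -0.324 -0.811
  outer loop
   vertex 3.6 1.2 1.8
   vertex 2.4 0.4 1.4
   vertex 1.4 1.4 0.4
  endloop
 endfacet
 facet normal 0.832 -0.555 0.000
  outer loop
   vertex 3.6 1.2 1.8
   vertex 4.0 1.8 3.2
   vertex 2.8 0.0 2.6
  endloop
 endfacet
 facet normal 0.596 -0.681 -0.426
  outer loop
   vertex 3.6 1.2 1.8
   vertex 2.8 0.0 2.6
   vertex 2.4 0.4 1.4
  endloop
 endfacet
 facet normal 0.692 0.712 -0.120
  outer loop
   vertex 1.8 3.6 1.2
   vertex 2.8 3.0 3.4
   vertex 4.0 1.8 3.2
  endloop
 endfacet
 facet normal 0.224 0.961 0.160
  outer loop
   vertex 1.8 3.6 1.2
   vertex 0.8 4.0 0.2
   vertex 2.8 3.0 3.4
  endloop
 endfacet
 facet normal 0.772 0.473 -0.424
  outer loop
   vertex 1.8 3.6 1.2
   vertex 4.0 1.8 3.2
   vertex 3.6 1.2 1.8
  endloop
 endfacet
 facet normal 0.723 0.402 -0.562
  outer loop
   vertex 1.8 3.6 1.2
   vertex 3.6 1.2 1.8
   vertex 0.8 4.0 0.2
  endloop
 endfacet
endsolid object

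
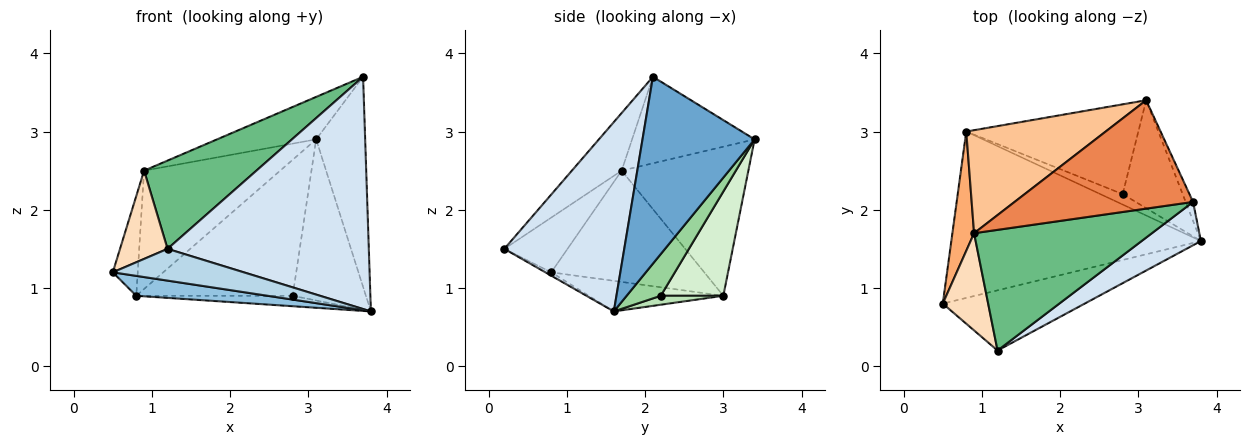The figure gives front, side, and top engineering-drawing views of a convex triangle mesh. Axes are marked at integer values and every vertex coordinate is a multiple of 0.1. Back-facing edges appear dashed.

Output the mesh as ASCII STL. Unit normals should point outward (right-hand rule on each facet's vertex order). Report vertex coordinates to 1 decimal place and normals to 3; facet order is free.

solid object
 facet normal 0.916 0.400 -0.036
  outer loop
   vertex 3.7 2.1 3.7
   vertex 3.8 1.6 0.7
   vertex 3.1 3.4 2.9
  endloop
 endfacet
 facet normal -0.121 -0.118 -0.986
  outer loop
   vertex 0.8 3.0 0.9
   vertex 3.8 1.6 0.7
   vertex 0.5 0.8 1.2
  endloop
 endfacet
 facet normal -0.021 -0.467 -0.884
  outer loop
   vertex 1.2 0.2 1.5
   vertex 0.5 0.8 1.2
   vertex 3.8 1.6 0.7
  endloop
 endfacet
 facet normal 0.505 -0.848 0.158
  outer loop
   vertex 1.2 0.2 1.5
   vertex 3.8 1.6 0.7
   vertex 3.7 2.1 3.7
  endloop
 endfacet
 facet normal -0.411 0.332 0.849
  outer loop
   vertex 0.9 1.7 2.5
   vertex 3.7 2.1 3.7
   vertex 3.1 3.4 2.9
  endloop
 endfacet
 facet normal -0.969 0.158 0.189
  outer loop
   vertex 0.9 1.7 2.5
   vertex 0.8 3.0 0.9
   vertex 0.5 0.8 1.2
  endloop
 endfacet
 facet normal -0.575 0.617 0.537
  outer loop
   vertex 0.9 1.7 2.5
   vertex 3.1 3.4 2.9
   vertex 0.8 3.0 0.9
  endloop
 endfacet
 facet normal -0.666 -0.501 0.552
  outer loop
   vertex 0.9 1.7 2.5
   vertex 0.5 0.8 1.2
   vertex 1.2 0.2 1.5
  endloop
 endfacet
 facet normal -0.253 -0.571 0.781
  outer loop
   vertex 0.9 1.7 2.5
   vertex 1.2 0.2 1.5
   vertex 3.7 2.1 3.7
  endloop
 endfacet
 facet normal 0.361 0.775 -0.519
  outer loop
   vertex 2.8 2.2 0.9
   vertex 3.1 3.4 2.9
   vertex 3.8 1.6 0.7
  endloop
 endfacet
 facet normal 0.272 0.680 -0.680
  outer loop
   vertex 2.8 2.2 0.9
   vertex 3.8 1.6 0.7
   vertex 0.8 3.0 0.9
  endloop
 endfacet
 facet normal 0.317 0.792 -0.522
  outer loop
   vertex 2.8 2.2 0.9
   vertex 0.8 3.0 0.9
   vertex 3.1 3.4 2.9
  endloop
 endfacet
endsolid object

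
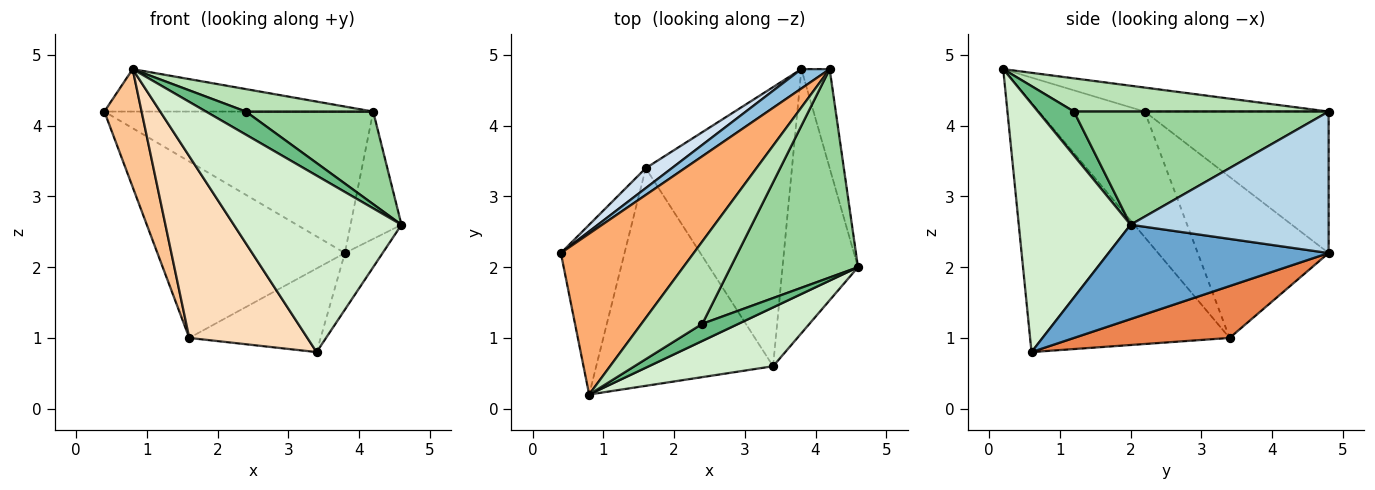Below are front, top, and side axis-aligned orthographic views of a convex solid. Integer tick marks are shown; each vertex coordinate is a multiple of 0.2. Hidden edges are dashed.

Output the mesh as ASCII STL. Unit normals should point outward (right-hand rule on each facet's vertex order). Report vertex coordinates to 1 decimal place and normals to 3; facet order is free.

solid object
 facet normal 0.774 0.133 -0.619
  outer loop
   vertex 3.4 0.6 0.8
   vertex 3.8 4.8 2.2
   vertex 4.6 2.0 2.6
  endloop
 endfacet
 facet normal -0.561 0.820 0.112
  outer loop
   vertex 4.2 4.8 4.2
   vertex 3.8 4.8 2.2
   vertex 0.4 2.2 4.2
  endloop
 endfacet
 facet normal 0.951 0.244 -0.190
  outer loop
   vertex 4.2 4.8 4.2
   vertex 4.6 2.0 2.6
   vertex 3.8 4.8 2.2
  endloop
 endfacet
 facet normal -0.570 0.816 0.092
  outer loop
   vertex 1.6 3.4 1.0
   vertex 0.4 2.2 4.2
   vertex 3.8 4.8 2.2
  endloop
 endfacet
 facet normal 0.322 0.272 -0.907
  outer loop
   vertex 1.6 3.4 1.0
   vertex 3.8 4.8 2.2
   vertex 3.4 0.6 0.8
  endloop
 endfacet
 facet normal -0.172 0.251 0.952
  outer loop
   vertex 0.8 0.2 4.8
   vertex 4.2 4.8 4.2
   vertex 0.4 2.2 4.2
  endloop
 endfacet
 facet normal -0.851 -0.300 -0.431
  outer loop
   vertex 0.8 0.2 4.8
   vertex 0.4 2.2 4.2
   vertex 1.6 3.4 1.0
  endloop
 endfacet
 facet normal -0.734 -0.435 -0.521
  outer loop
   vertex 0.8 0.2 4.8
   vertex 1.6 3.4 1.0
   vertex 3.4 0.6 0.8
  endloop
 endfacet
 facet normal 0.587 -0.650 0.482
  outer loop
   vertex 2.4 1.2 4.2
   vertex 0.8 0.2 4.8
   vertex 4.6 2.0 2.6
  endloop
 endfacet
 facet normal 0.630 -0.315 0.709
  outer loop
   vertex 2.4 1.2 4.2
   vertex 4.6 2.0 2.6
   vertex 4.2 4.8 4.2
  endloop
 endfacet
 facet normal 0.466 -0.233 0.854
  outer loop
   vertex 2.4 1.2 4.2
   vertex 4.2 4.8 4.2
   vertex 0.8 0.2 4.8
  endloop
 endfacet
 facet normal 0.535 -0.802 0.267
  outer loop
   vertex 0.8 0.2 4.8
   vertex 3.4 0.6 0.8
   vertex 4.6 2.0 2.6
  endloop
 endfacet
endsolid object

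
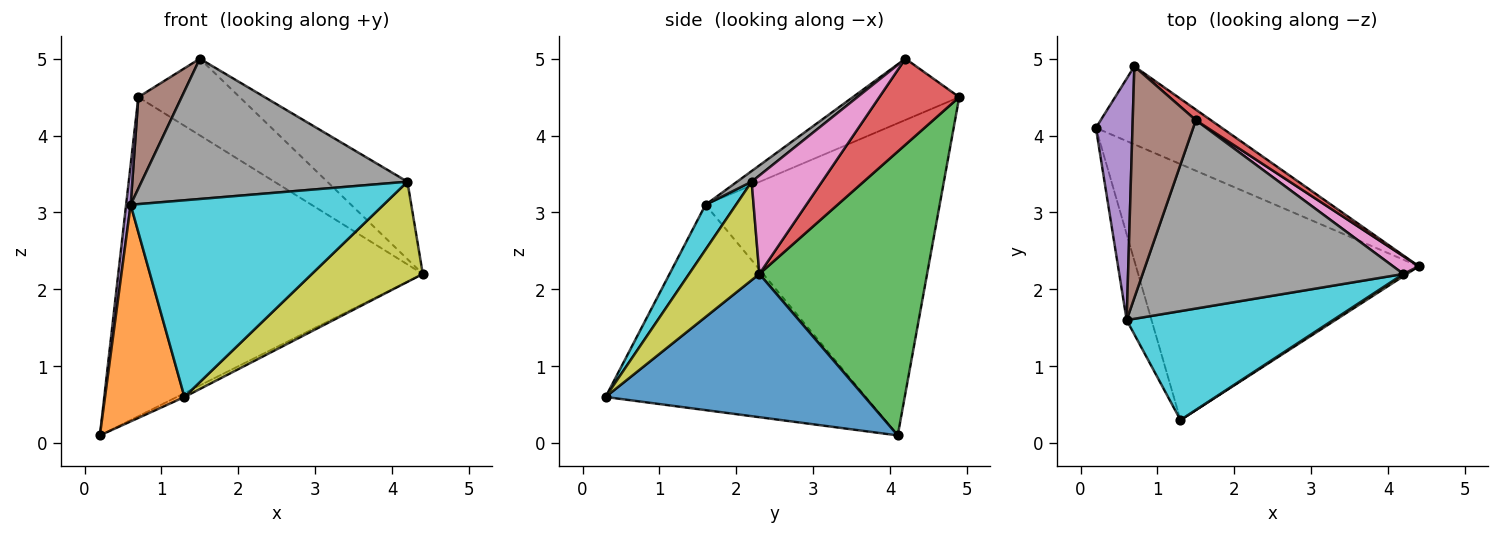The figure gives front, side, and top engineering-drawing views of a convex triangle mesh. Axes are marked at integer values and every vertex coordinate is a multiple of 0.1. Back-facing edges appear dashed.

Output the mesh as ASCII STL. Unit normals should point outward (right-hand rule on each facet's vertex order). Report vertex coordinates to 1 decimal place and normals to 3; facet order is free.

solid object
 facet normal 0.452 0.013 -0.892
  outer loop
   vertex 1.3 0.3 0.6
   vertex 0.2 4.1 0.1
   vertex 4.4 2.3 2.2
  endloop
 endfacet
 facet normal -0.950 -0.290 -0.115
  outer loop
   vertex 0.6 1.6 3.1
   vertex 0.2 4.1 0.1
   vertex 1.3 0.3 0.6
  endloop
 endfacet
 facet normal 0.472 0.857 -0.209
  outer loop
   vertex 0.7 4.9 4.5
   vertex 4.4 2.3 2.2
   vertex 0.2 4.1 0.1
  endloop
 endfacet
 facet normal 0.616 0.781 0.108
  outer loop
   vertex 0.7 4.9 4.5
   vertex 1.5 4.2 5.0
   vertex 4.4 2.3 2.2
  endloop
 endfacet
 facet normal -0.993 -0.019 0.116
  outer loop
   vertex 0.7 4.9 4.5
   vertex 0.2 4.1 0.1
   vertex 0.6 1.6 3.1
  endloop
 endfacet
 facet normal -0.670 -0.273 0.690
  outer loop
   vertex 0.7 4.9 4.5
   vertex 0.6 1.6 3.1
   vertex 1.5 4.2 5.0
  endloop
 endfacet
 facet normal 0.650 0.741 0.170
  outer loop
   vertex 4.2 2.2 3.4
   vertex 4.4 2.3 2.2
   vertex 1.5 4.2 5.0
  endloop
 endfacet
 facet normal 0.033 -0.597 0.802
  outer loop
   vertex 4.2 2.2 3.4
   vertex 1.5 4.2 5.0
   vertex 0.6 1.6 3.1
  endloop
 endfacet
 facet normal 0.535 -0.845 0.019
  outer loop
   vertex 4.2 2.2 3.4
   vertex 1.3 0.3 0.6
   vertex 4.4 2.3 2.2
  endloop
 endfacet
 facet normal 0.105 -0.870 0.482
  outer loop
   vertex 4.2 2.2 3.4
   vertex 0.6 1.6 3.1
   vertex 1.3 0.3 0.6
  endloop
 endfacet
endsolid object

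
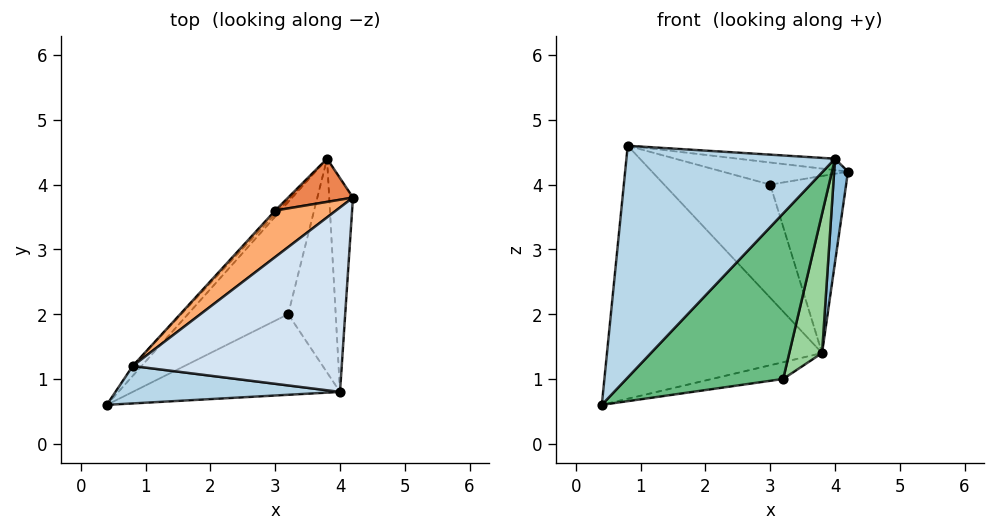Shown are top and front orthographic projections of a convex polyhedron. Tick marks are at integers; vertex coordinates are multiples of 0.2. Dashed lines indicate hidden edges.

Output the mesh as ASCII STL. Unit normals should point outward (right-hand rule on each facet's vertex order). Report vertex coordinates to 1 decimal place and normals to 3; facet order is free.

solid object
 facet normal -0.742 0.670 -0.026
  outer loop
   vertex 0.8 1.2 4.6
   vertex 3.8 4.4 1.4
   vertex 0.4 0.6 0.6
  endloop
 endfacet
 facet normal 0.985 -0.076 -0.157
  outer loop
   vertex 4.0 0.8 4.4
   vertex 3.8 4.4 1.4
   vertex 4.2 3.8 4.2
  endloop
 endfacet
 facet normal -0.113 -0.981 0.158
  outer loop
   vertex 4.0 0.8 4.4
   vertex 0.8 1.2 4.6
   vertex 0.4 0.6 0.6
  endloop
 endfacet
 facet normal 0.070 0.062 0.996
  outer loop
   vertex 4.0 0.8 4.4
   vertex 4.2 3.8 4.2
   vertex 0.8 1.2 4.6
  endloop
 endfacet
 facet normal -0.197 0.952 0.232
  outer loop
   vertex 3.0 3.6 4.0
   vertex 4.2 3.8 4.2
   vertex 3.8 4.4 1.4
  endloop
 endfacet
 facet normal -0.217 0.419 0.882
  outer loop
   vertex 3.0 3.6 4.0
   vertex 0.8 1.2 4.6
   vertex 4.2 3.8 4.2
  endloop
 endfacet
 facet normal -0.740 0.673 -0.021
  outer loop
   vertex 3.0 3.6 4.0
   vertex 3.8 4.4 1.4
   vertex 0.8 1.2 4.6
  endloop
 endfacet
 facet normal 0.067 0.148 -0.987
  outer loop
   vertex 3.2 2.0 1.0
   vertex 0.4 0.6 0.6
   vertex 3.8 4.4 1.4
  endloop
 endfacet
 facet normal 0.456 -0.800 -0.390
  outer loop
   vertex 3.2 2.0 1.0
   vertex 4.0 0.8 4.4
   vertex 0.4 0.6 0.6
  endloop
 endfacet
 facet normal 0.939 -0.187 -0.287
  outer loop
   vertex 3.2 2.0 1.0
   vertex 3.8 4.4 1.4
   vertex 4.0 0.8 4.4
  endloop
 endfacet
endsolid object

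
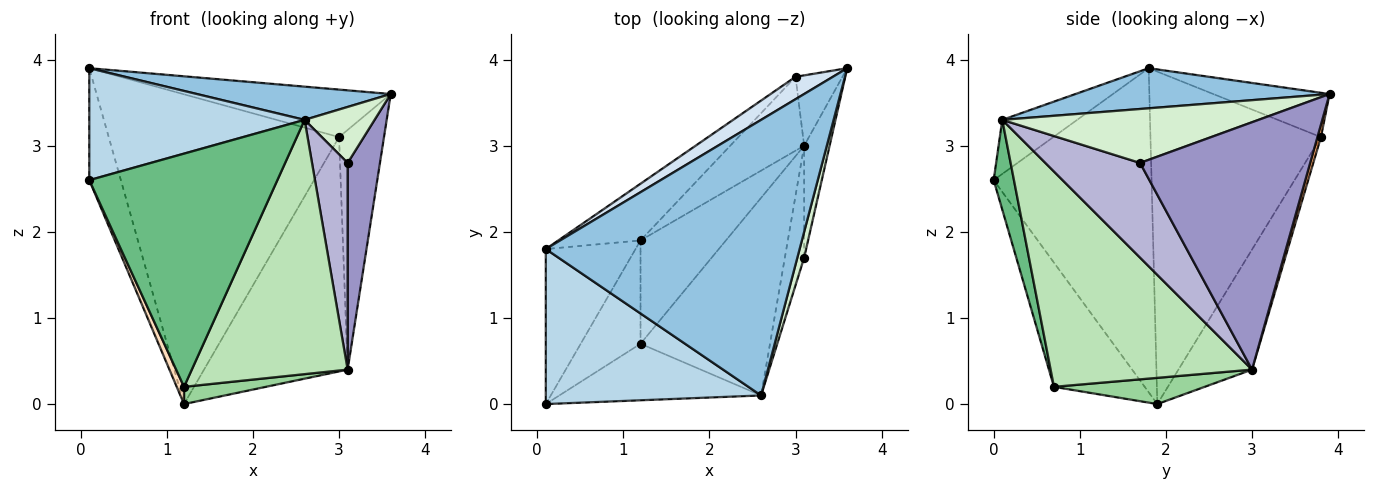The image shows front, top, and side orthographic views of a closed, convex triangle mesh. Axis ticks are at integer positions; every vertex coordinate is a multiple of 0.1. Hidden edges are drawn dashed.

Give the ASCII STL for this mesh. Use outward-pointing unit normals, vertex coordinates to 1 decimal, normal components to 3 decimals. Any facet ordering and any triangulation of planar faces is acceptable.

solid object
 facet normal -0.946 0.189 -0.262
  outer loop
   vertex 1.2 1.9 0.0
   vertex 0.1 0.0 2.6
   vertex 0.1 1.8 3.9
  endloop
 endfacet
 facet normal 0.155 -0.118 0.981
  outer loop
   vertex 2.6 0.1 3.3
   vertex 3.6 3.9 3.6
   vertex 0.1 1.8 3.9
  endloop
 endfacet
 facet normal -0.199 -0.574 0.794
  outer loop
   vertex 2.6 0.1 3.3
   vertex 0.1 1.8 3.9
   vertex 0.1 0.0 2.6
  endloop
 endfacet
 facet normal -0.452 0.807 0.381
  outer loop
   vertex 3.0 3.8 3.1
   vertex 0.1 1.8 3.9
   vertex 3.6 3.9 3.6
  endloop
 endfacet
 facet normal -0.589 0.795 -0.146
  outer loop
   vertex 3.0 3.8 3.1
   vertex 1.2 1.9 0.0
   vertex 0.1 1.8 3.9
  endloop
 endfacet
 facet normal 0.074 0.957 -0.281
  outer loop
   vertex 3.1 3.0 0.4
   vertex 3.0 3.8 3.1
   vertex 3.6 3.9 3.6
  endloop
 endfacet
 facet normal -0.439 0.857 -0.270
  outer loop
   vertex 3.1 3.0 0.4
   vertex 1.2 1.9 0.0
   vertex 3.0 3.8 3.1
  endloop
 endfacet
 facet normal -0.899 -0.072 -0.433
  outer loop
   vertex 1.2 0.7 0.2
   vertex 0.1 0.0 2.6
   vertex 1.2 1.9 0.0
  endloop
 endfacet
 facet normal 0.104 -0.967 -0.234
  outer loop
   vertex 1.2 0.7 0.2
   vertex 2.6 0.1 3.3
   vertex 0.1 0.0 2.6
  endloop
 endfacet
 facet normal 0.290 -0.157 -0.944
  outer loop
   vertex 1.2 0.7 0.2
   vertex 1.2 1.9 0.0
   vertex 3.1 3.0 0.4
  endloop
 endfacet
 facet normal 0.714 -0.553 -0.430
  outer loop
   vertex 1.2 0.7 0.2
   vertex 3.1 3.0 0.4
   vertex 2.6 0.1 3.3
  endloop
 endfacet
 facet normal 0.958 -0.262 0.121
  outer loop
   vertex 3.1 1.7 2.8
   vertex 3.6 3.9 3.6
   vertex 2.6 0.1 3.3
  endloop
 endfacet
 facet normal 0.977 -0.186 -0.101
  outer loop
   vertex 3.1 1.7 2.8
   vertex 3.1 3.0 0.4
   vertex 3.6 3.9 3.6
  endloop
 endfacet
 facet normal 0.919 -0.346 -0.187
  outer loop
   vertex 3.1 1.7 2.8
   vertex 2.6 0.1 3.3
   vertex 3.1 3.0 0.4
  endloop
 endfacet
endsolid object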